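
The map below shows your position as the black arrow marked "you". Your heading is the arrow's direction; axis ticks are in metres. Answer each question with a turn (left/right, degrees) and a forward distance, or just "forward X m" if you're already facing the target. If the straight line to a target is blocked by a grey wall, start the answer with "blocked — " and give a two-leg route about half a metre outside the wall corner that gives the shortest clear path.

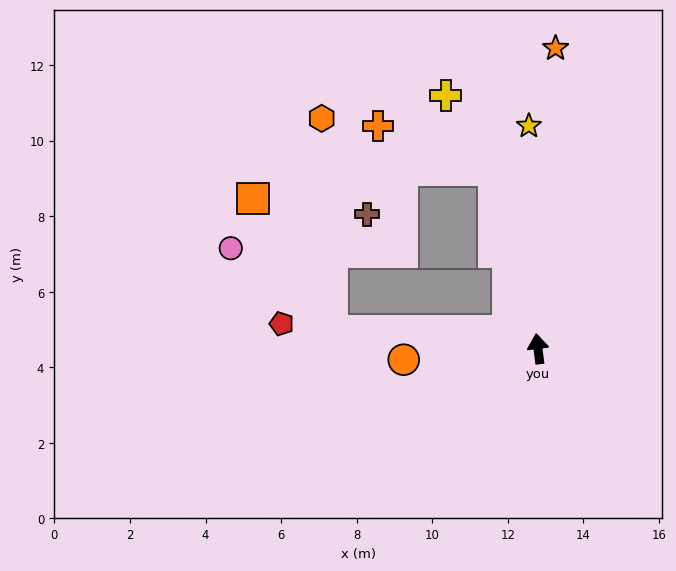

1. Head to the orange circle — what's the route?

turn left 88°, forward 3.6 m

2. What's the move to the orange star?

turn right 10°, forward 8.0 m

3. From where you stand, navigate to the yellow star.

turn right 5°, forward 5.9 m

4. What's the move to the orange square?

blocked — turn left 78°, forward 5.5 m, then turn right 54°, forward 4.1 m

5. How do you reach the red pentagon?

turn left 77°, forward 6.8 m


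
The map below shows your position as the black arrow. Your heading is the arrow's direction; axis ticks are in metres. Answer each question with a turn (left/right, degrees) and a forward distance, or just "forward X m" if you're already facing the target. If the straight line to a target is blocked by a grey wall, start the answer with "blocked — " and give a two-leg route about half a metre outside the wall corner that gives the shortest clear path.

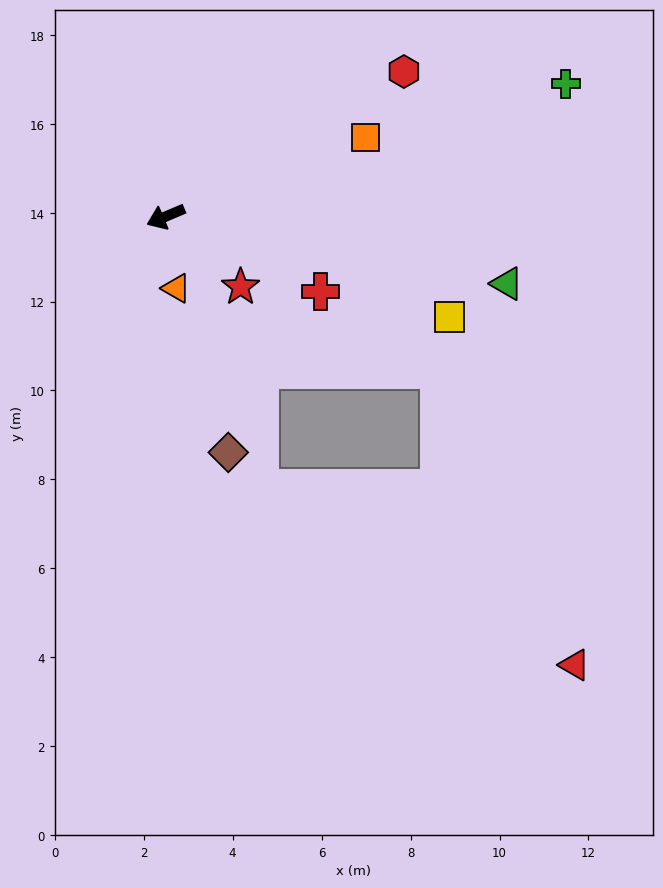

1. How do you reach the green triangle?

turn left 146°, forward 7.8 m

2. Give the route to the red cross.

turn left 131°, forward 3.9 m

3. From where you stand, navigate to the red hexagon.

turn right 172°, forward 6.3 m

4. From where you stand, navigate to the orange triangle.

turn left 75°, forward 1.6 m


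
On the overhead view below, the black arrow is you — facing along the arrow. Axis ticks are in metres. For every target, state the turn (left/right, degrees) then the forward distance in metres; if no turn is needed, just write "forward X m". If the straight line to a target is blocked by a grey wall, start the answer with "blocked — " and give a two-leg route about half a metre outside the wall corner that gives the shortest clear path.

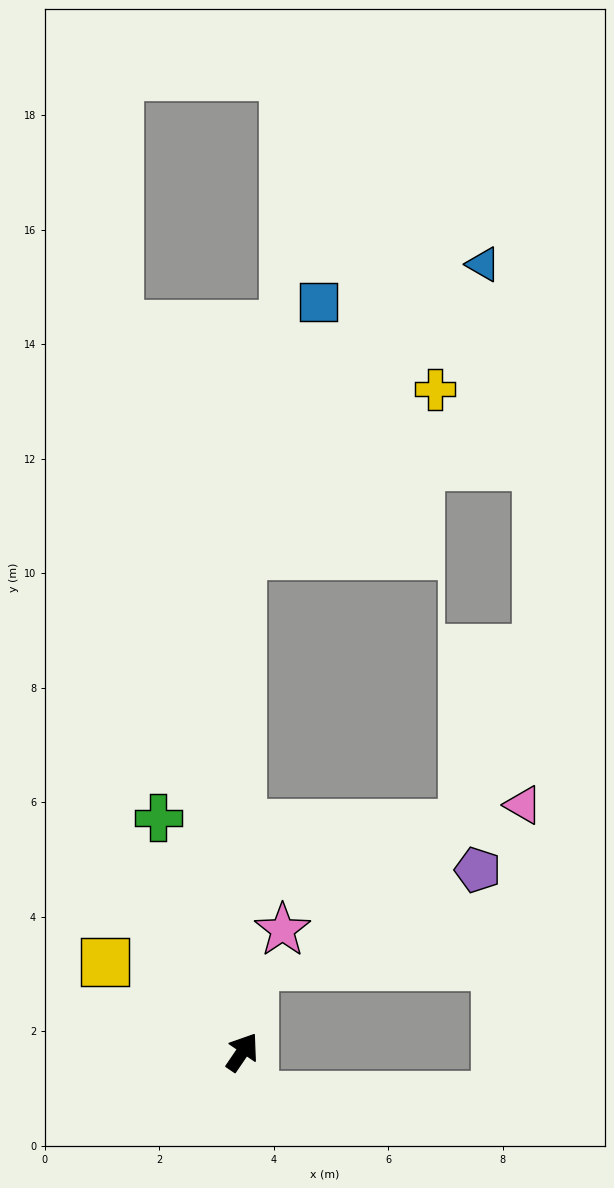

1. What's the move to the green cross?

turn left 54°, forward 4.3 m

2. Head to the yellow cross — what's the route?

blocked — turn left 34°, forward 8.7 m, then turn right 49°, forward 4.4 m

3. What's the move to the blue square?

blocked — turn left 34°, forward 8.7 m, then turn right 17°, forward 4.6 m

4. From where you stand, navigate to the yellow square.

turn left 91°, forward 2.9 m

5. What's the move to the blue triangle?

blocked — turn left 34°, forward 8.7 m, then turn right 39°, forward 6.6 m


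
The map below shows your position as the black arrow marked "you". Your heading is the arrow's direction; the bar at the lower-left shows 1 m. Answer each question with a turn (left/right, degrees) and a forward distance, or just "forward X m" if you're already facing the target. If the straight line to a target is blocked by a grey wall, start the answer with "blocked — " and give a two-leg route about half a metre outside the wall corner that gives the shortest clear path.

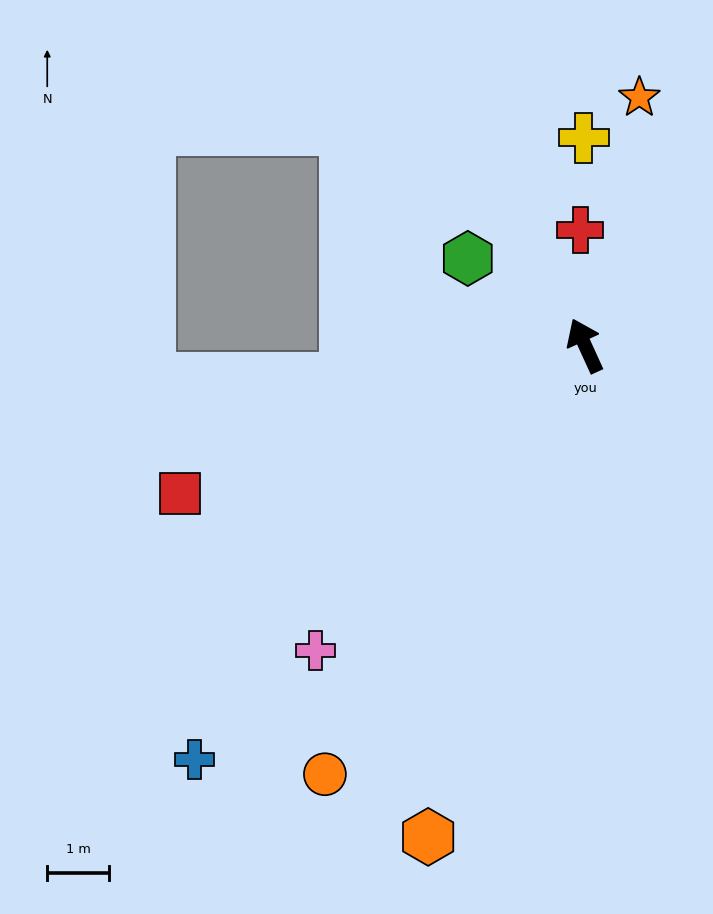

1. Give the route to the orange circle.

turn left 124°, forward 8.2 m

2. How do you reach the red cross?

turn right 22°, forward 1.9 m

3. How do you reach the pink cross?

turn left 114°, forward 6.6 m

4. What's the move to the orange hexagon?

turn left 138°, forward 8.4 m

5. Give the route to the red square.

turn left 86°, forward 7.0 m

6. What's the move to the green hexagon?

turn left 29°, forward 2.4 m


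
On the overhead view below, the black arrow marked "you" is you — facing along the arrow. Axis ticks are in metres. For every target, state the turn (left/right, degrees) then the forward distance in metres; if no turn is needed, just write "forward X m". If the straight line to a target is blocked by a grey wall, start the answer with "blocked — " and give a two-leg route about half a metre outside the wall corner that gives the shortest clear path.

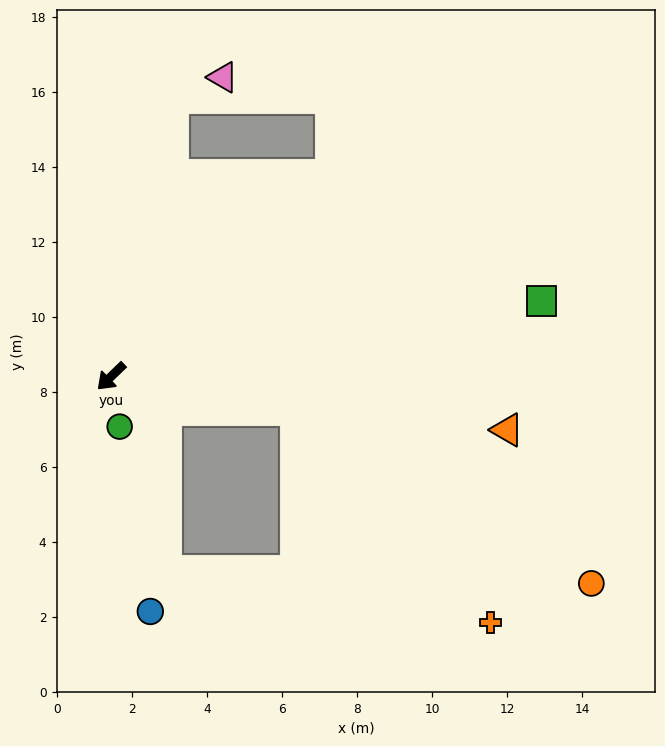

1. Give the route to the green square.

turn left 146°, forward 11.7 m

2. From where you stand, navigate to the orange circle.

blocked — turn left 126°, forward 5.0 m, then turn right 20°, forward 9.1 m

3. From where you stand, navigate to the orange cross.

blocked — turn left 126°, forward 5.0 m, then turn right 37°, forward 7.7 m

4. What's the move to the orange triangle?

turn left 128°, forward 10.7 m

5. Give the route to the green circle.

turn left 56°, forward 1.4 m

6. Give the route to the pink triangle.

blocked — turn right 147°, forward 7.6 m, then turn right 54°, forward 1.4 m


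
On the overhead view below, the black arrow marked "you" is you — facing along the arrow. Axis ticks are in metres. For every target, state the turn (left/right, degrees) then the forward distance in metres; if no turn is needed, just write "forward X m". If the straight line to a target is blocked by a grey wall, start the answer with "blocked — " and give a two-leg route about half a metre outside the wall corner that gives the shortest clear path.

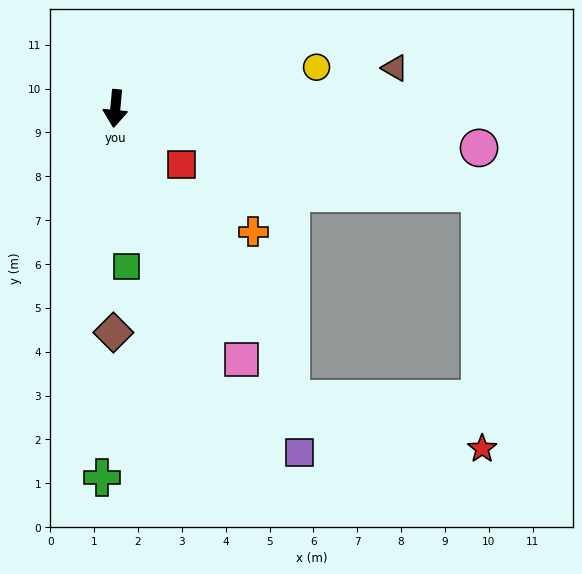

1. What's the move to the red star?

blocked — turn left 82°, forward 8.5 m, then turn right 76°, forward 5.8 m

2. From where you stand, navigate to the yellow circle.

turn left 107°, forward 4.7 m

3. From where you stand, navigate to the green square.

turn left 9°, forward 3.6 m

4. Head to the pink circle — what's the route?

turn left 89°, forward 8.3 m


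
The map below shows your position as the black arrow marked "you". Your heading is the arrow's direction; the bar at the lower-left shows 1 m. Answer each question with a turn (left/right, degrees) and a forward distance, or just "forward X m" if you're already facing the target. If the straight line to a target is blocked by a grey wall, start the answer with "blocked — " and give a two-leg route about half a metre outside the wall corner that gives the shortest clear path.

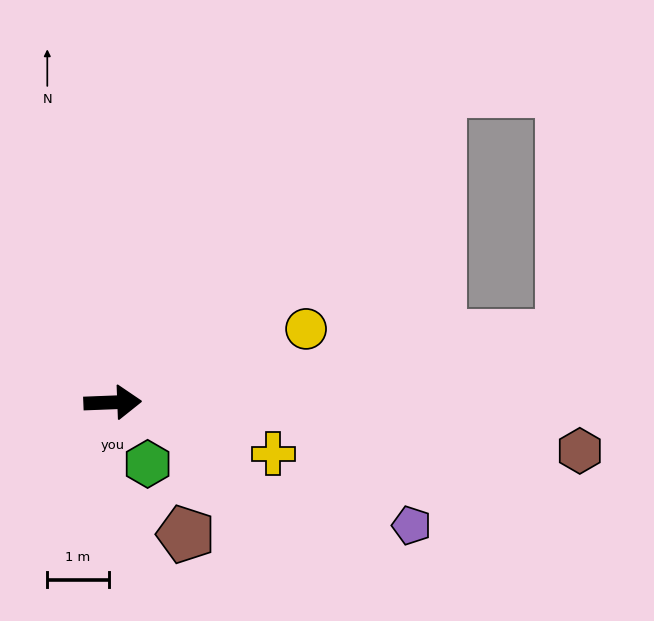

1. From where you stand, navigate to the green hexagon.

turn right 63°, forward 1.1 m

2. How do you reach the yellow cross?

turn right 20°, forward 2.7 m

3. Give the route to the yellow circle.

turn left 19°, forward 3.4 m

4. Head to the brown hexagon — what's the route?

turn right 8°, forward 7.6 m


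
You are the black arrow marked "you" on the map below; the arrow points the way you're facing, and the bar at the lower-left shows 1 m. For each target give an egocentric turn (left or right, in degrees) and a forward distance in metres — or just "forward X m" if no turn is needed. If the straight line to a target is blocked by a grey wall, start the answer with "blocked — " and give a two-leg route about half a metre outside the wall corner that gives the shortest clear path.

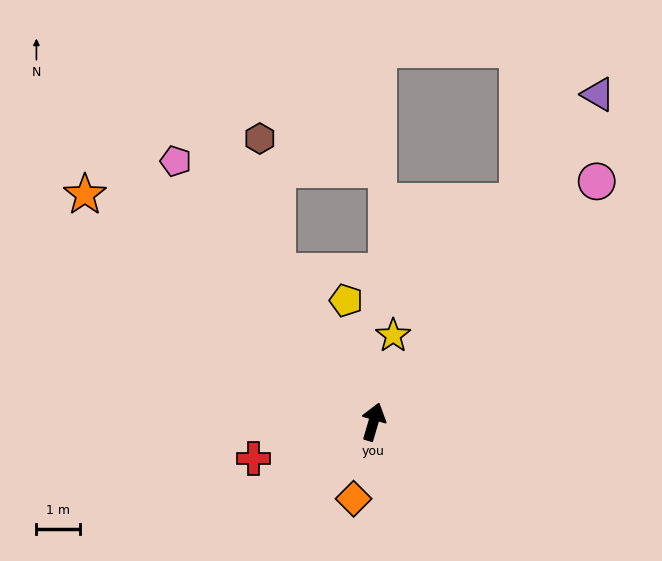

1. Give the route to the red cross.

turn left 123°, forward 2.9 m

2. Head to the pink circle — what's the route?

turn right 27°, forward 7.5 m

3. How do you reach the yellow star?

turn left 3°, forward 2.0 m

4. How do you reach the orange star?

turn left 68°, forward 8.4 m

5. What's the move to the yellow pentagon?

turn left 29°, forward 2.8 m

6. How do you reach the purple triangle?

turn right 18°, forward 9.0 m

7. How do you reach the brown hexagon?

blocked — turn left 49°, forward 4.1 m, then turn right 25°, forward 3.1 m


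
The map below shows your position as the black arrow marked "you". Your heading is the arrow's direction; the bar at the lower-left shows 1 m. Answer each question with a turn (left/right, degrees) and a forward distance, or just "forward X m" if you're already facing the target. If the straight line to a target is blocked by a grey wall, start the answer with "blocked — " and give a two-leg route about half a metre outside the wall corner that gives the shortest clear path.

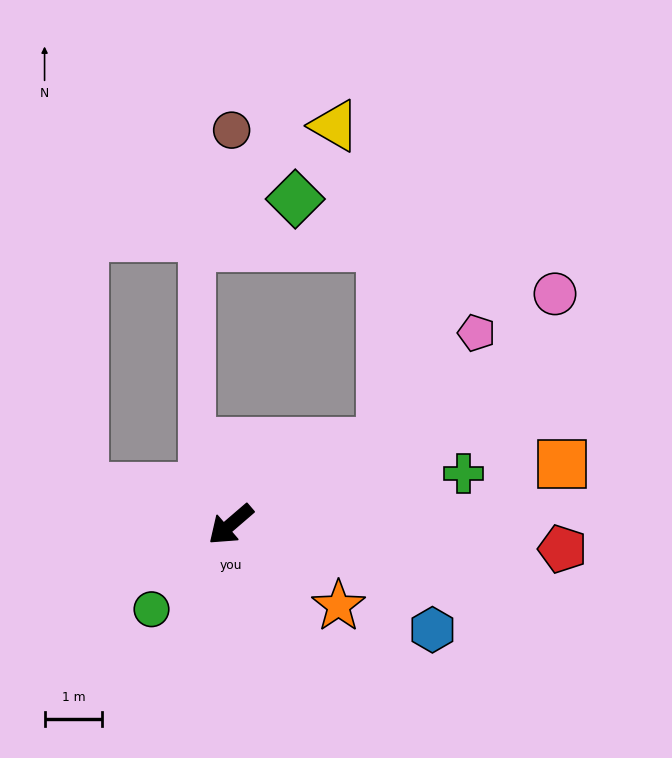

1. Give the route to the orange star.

turn left 102°, forward 2.3 m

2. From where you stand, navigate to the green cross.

turn left 152°, forward 4.1 m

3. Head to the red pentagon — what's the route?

turn left 135°, forward 5.7 m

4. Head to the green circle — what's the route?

turn left 6°, forward 2.0 m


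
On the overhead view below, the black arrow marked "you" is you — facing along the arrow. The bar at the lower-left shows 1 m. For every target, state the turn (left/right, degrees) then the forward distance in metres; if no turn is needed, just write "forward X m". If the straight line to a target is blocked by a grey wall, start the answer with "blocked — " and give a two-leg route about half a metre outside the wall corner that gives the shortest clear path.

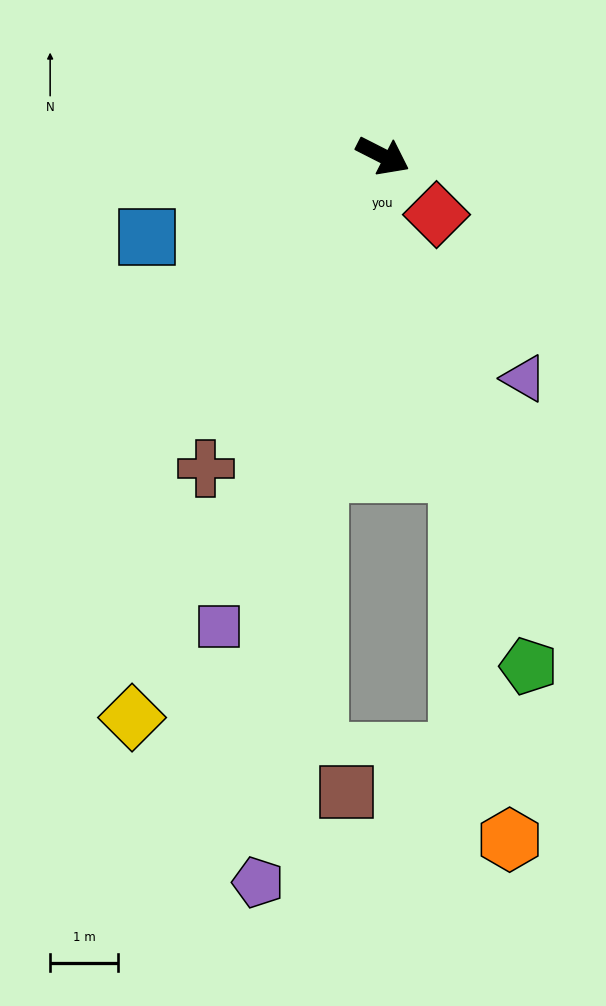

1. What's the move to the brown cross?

turn right 93°, forward 5.3 m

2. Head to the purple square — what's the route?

turn right 82°, forward 7.3 m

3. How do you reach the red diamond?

turn right 21°, forward 1.2 m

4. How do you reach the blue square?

turn right 134°, forward 3.7 m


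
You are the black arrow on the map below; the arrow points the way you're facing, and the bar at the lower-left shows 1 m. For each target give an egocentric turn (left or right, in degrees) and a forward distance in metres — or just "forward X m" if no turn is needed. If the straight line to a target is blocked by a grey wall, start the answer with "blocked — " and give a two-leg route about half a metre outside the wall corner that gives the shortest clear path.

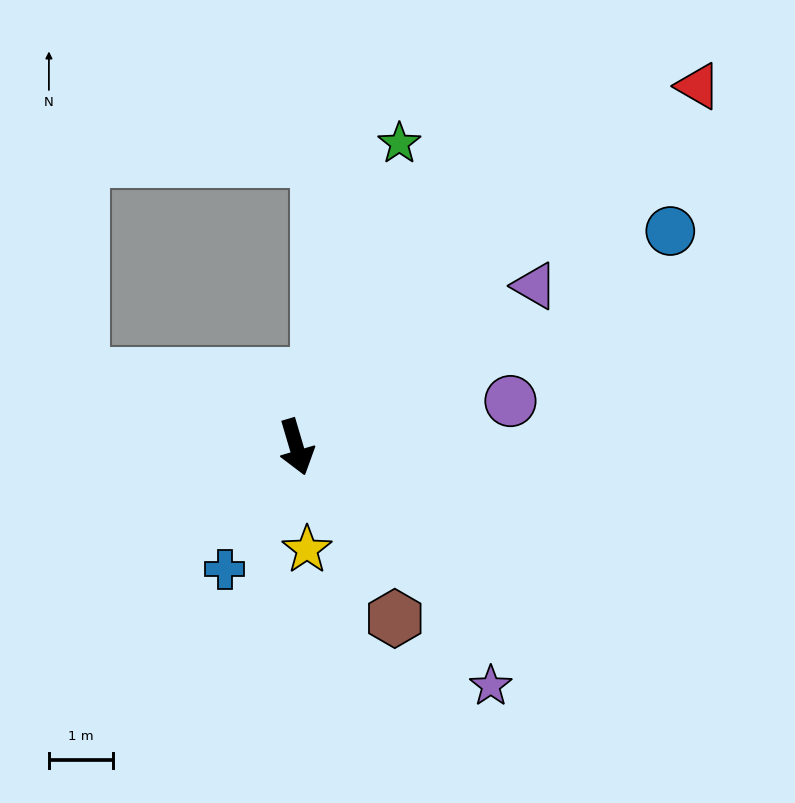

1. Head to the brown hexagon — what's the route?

turn left 13°, forward 3.1 m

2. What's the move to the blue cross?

turn right 47°, forward 2.2 m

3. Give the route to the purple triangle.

turn left 108°, forward 4.5 m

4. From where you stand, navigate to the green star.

turn left 145°, forward 5.0 m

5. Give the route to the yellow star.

turn right 11°, forward 1.6 m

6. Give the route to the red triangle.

turn left 115°, forward 8.5 m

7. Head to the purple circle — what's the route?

turn left 86°, forward 3.4 m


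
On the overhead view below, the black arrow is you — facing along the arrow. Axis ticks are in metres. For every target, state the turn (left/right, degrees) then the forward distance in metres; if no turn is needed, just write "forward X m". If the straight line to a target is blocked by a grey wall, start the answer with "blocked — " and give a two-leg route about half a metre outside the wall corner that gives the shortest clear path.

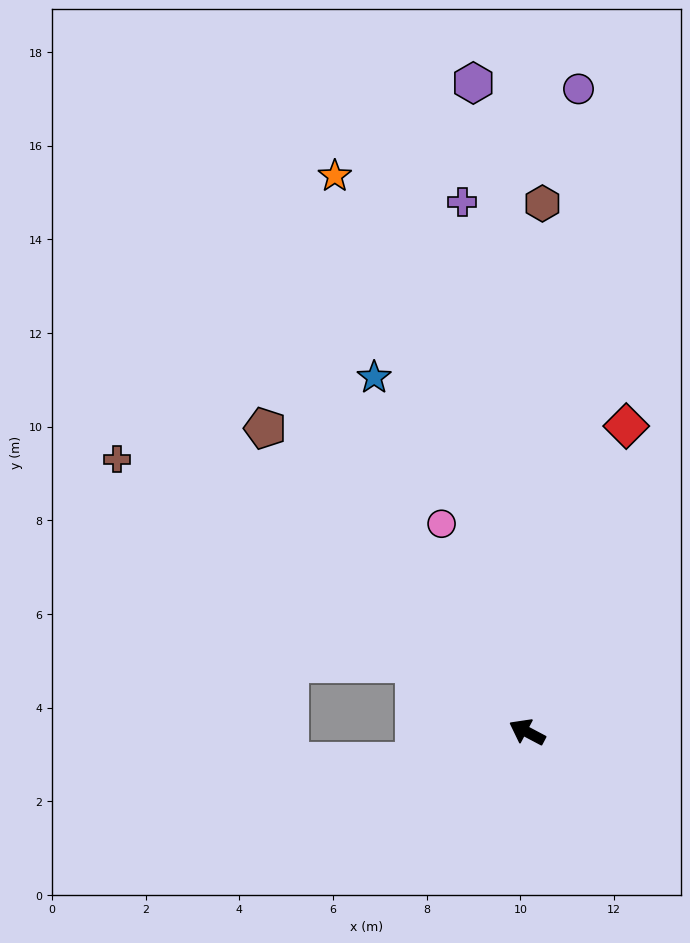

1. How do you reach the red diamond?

turn right 80°, forward 6.9 m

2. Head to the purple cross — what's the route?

turn right 55°, forward 11.4 m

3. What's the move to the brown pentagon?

turn right 21°, forward 8.6 m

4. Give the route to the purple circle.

turn right 67°, forward 13.8 m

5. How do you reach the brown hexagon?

turn right 64°, forward 11.3 m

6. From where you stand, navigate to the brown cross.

turn right 6°, forward 10.5 m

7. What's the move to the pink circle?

turn right 40°, forward 4.8 m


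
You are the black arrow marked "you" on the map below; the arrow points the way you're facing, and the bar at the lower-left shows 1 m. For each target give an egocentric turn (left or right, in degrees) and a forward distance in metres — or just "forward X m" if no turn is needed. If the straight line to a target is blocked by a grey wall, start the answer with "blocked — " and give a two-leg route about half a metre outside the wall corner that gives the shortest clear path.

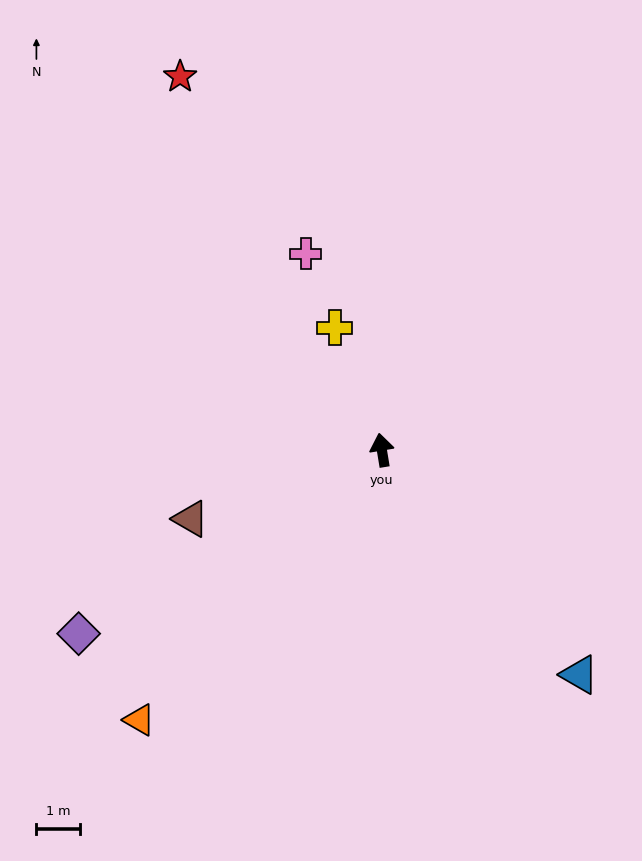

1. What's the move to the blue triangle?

turn right 148°, forward 6.9 m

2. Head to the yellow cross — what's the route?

turn left 12°, forward 3.0 m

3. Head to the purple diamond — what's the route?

turn left 112°, forward 8.1 m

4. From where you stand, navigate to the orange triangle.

turn left 129°, forward 8.3 m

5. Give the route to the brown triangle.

turn left 100°, forward 4.7 m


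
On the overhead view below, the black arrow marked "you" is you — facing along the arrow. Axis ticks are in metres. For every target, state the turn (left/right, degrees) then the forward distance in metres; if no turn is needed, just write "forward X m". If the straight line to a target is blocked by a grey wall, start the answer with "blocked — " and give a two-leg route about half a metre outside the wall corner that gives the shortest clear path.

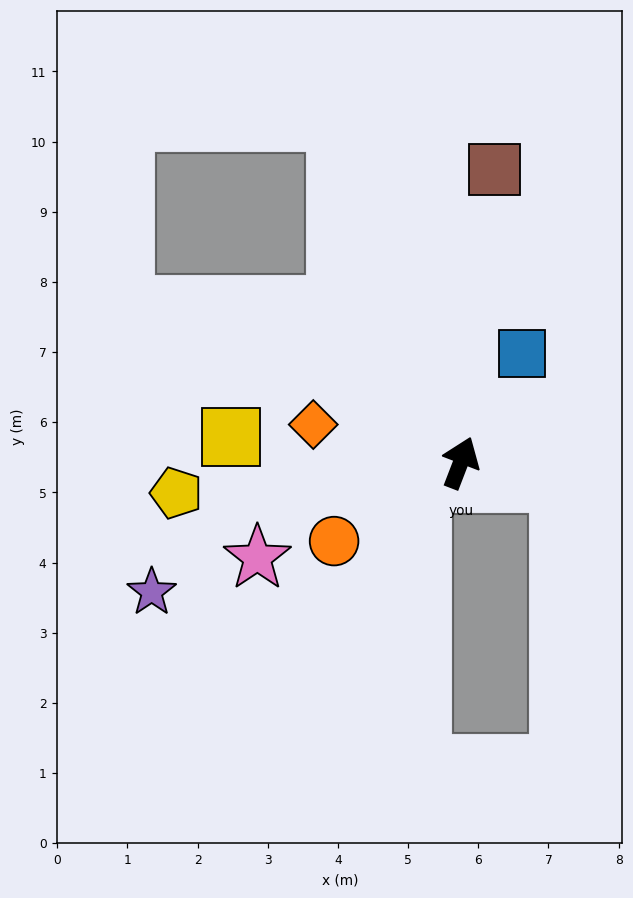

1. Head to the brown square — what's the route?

turn left 14°, forward 4.2 m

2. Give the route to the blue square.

turn right 8°, forward 1.8 m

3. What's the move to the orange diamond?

turn left 97°, forward 2.2 m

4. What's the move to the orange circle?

turn left 143°, forward 2.1 m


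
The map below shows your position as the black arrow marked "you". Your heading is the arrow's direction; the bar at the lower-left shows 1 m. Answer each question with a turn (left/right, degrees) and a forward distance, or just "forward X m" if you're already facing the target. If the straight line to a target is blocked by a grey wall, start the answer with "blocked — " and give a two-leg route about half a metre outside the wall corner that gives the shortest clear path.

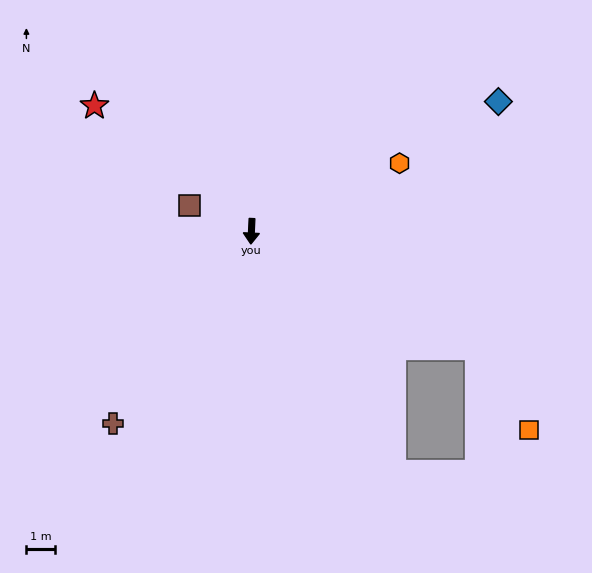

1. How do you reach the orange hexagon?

turn left 117°, forward 5.6 m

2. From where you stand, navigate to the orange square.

blocked — turn left 65°, forward 8.8 m, then turn right 30°, forward 3.4 m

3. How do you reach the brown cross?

turn right 33°, forward 8.2 m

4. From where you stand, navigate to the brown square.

turn right 110°, forward 2.3 m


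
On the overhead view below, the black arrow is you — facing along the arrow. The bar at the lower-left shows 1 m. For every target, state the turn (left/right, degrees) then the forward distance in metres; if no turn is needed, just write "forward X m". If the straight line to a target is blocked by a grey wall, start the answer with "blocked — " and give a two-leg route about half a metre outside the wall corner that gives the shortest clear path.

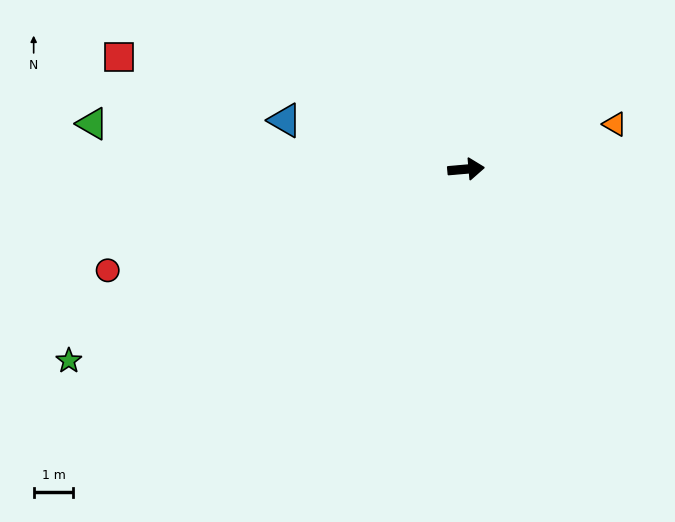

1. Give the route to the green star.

turn right 159°, forward 11.1 m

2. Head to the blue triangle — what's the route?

turn left 160°, forward 4.7 m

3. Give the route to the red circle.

turn right 169°, forward 9.4 m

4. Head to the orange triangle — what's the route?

turn left 12°, forward 3.9 m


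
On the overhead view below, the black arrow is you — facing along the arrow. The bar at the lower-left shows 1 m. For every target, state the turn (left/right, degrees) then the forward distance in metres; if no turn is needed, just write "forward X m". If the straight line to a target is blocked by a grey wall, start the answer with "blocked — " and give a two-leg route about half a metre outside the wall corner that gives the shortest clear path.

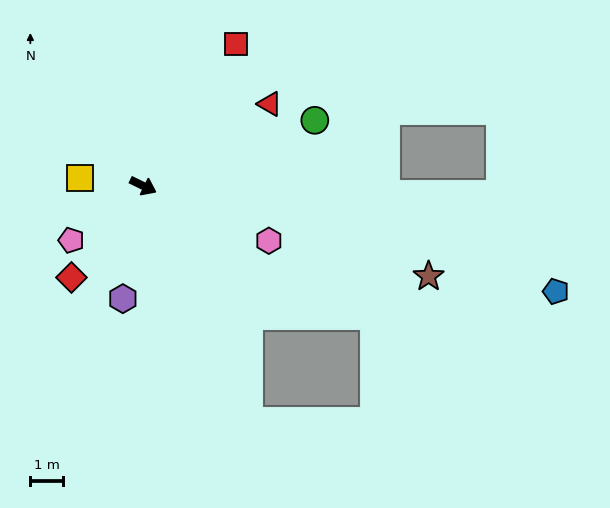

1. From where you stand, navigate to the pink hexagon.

turn left 2°, forward 4.2 m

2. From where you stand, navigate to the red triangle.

turn left 59°, forward 4.6 m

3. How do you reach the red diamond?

turn right 102°, forward 3.6 m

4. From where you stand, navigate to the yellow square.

turn right 161°, forward 1.9 m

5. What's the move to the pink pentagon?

turn right 117°, forward 2.8 m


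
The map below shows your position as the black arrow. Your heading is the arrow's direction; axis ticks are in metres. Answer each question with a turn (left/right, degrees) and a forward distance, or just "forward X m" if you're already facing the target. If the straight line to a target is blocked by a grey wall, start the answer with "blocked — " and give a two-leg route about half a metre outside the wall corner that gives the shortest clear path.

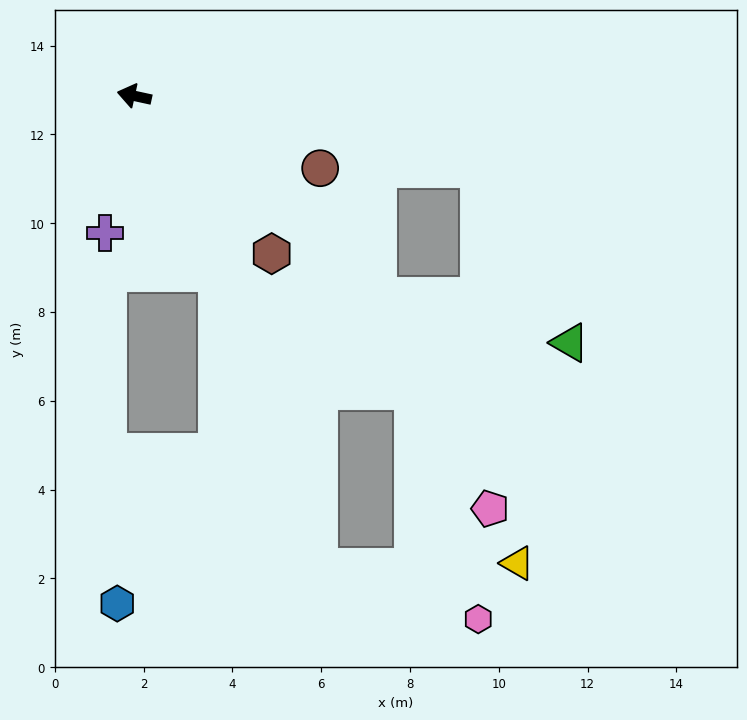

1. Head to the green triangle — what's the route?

blocked — turn left 153°, forward 7.1 m, then turn left 26°, forward 4.4 m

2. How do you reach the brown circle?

turn left 171°, forward 4.5 m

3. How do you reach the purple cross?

turn left 90°, forward 3.2 m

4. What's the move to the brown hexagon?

turn left 143°, forward 4.7 m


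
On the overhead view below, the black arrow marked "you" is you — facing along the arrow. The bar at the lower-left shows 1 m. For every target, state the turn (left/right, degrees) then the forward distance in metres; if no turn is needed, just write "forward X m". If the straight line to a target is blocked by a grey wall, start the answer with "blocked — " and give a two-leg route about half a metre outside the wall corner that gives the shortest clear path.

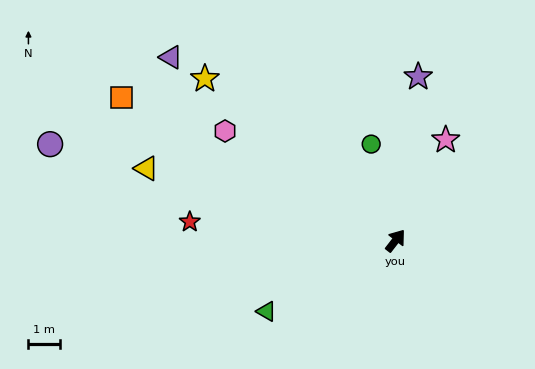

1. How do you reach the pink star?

turn left 11°, forward 3.5 m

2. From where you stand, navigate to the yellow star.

turn left 87°, forward 7.8 m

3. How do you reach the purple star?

turn left 30°, forward 5.2 m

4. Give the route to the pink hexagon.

turn left 95°, forward 6.3 m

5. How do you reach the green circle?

turn left 52°, forward 3.1 m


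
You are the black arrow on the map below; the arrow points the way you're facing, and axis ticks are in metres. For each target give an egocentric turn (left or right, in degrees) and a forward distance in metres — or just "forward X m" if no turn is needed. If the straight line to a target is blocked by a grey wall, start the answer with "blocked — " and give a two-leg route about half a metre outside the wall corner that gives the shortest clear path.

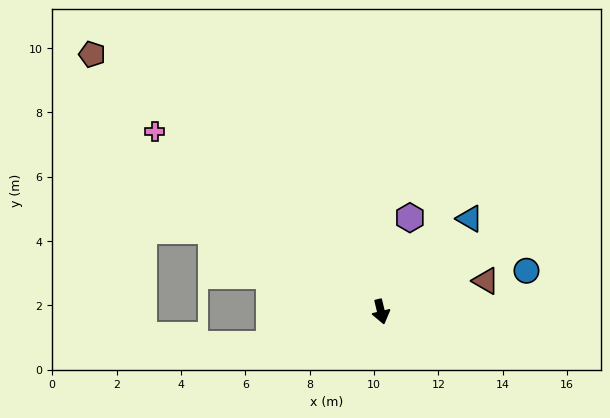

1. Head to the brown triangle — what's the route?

turn left 93°, forward 3.4 m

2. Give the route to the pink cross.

turn right 142°, forward 9.0 m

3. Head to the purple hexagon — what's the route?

turn left 149°, forward 3.1 m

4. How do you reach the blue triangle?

turn left 123°, forward 4.0 m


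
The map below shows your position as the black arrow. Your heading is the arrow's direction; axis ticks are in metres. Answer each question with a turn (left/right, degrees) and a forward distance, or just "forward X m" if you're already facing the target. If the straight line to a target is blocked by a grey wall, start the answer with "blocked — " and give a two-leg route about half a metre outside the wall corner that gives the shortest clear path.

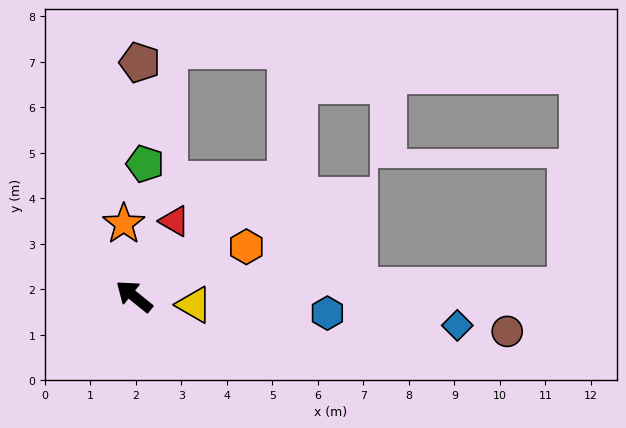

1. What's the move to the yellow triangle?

turn right 149°, forward 1.3 m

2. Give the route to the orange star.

turn right 43°, forward 1.6 m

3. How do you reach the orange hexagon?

turn right 117°, forward 2.7 m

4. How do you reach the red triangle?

turn right 79°, forward 1.9 m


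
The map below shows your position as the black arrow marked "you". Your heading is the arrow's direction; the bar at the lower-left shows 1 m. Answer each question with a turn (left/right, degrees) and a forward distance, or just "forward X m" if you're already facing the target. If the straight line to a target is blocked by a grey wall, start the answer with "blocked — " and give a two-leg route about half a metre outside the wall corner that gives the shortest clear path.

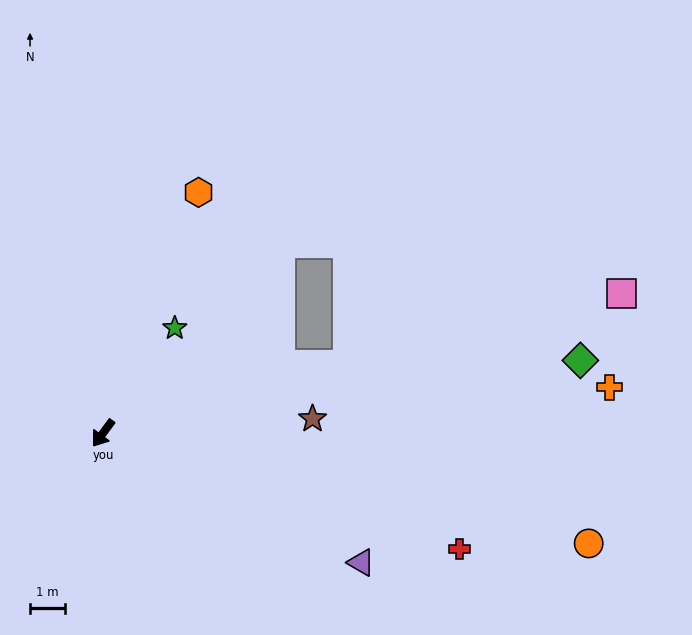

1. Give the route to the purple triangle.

turn left 100°, forward 8.4 m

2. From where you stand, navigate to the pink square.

turn left 141°, forward 15.5 m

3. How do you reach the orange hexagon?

turn right 165°, forward 7.5 m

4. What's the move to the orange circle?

turn left 114°, forward 14.4 m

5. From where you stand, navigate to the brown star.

turn left 130°, forward 6.1 m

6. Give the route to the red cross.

turn left 108°, forward 10.8 m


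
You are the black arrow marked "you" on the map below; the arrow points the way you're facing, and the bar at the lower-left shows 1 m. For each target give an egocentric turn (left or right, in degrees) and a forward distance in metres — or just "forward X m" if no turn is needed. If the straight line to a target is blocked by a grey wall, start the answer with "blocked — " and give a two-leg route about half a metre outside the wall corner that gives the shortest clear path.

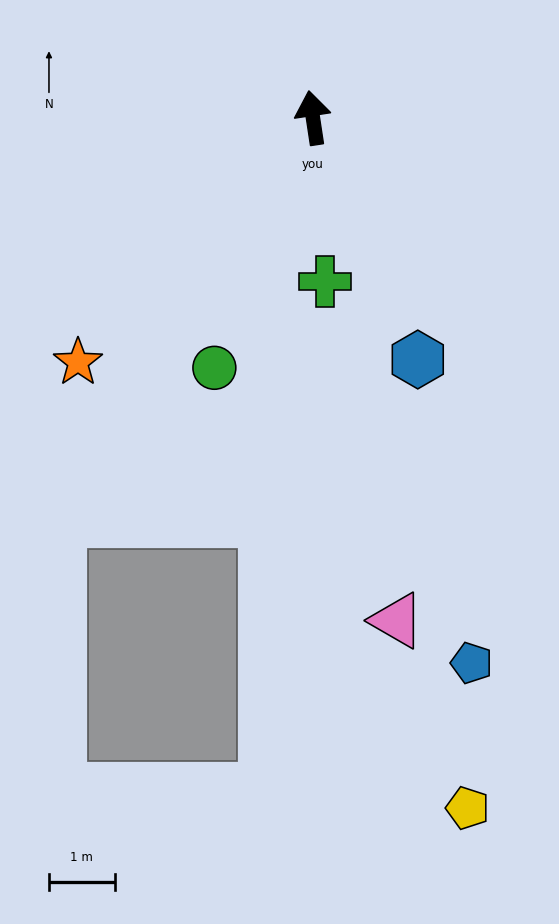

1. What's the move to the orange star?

turn left 128°, forward 5.2 m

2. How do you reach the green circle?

turn left 150°, forward 4.1 m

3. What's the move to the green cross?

turn left 176°, forward 2.5 m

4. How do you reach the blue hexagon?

turn right 165°, forward 4.0 m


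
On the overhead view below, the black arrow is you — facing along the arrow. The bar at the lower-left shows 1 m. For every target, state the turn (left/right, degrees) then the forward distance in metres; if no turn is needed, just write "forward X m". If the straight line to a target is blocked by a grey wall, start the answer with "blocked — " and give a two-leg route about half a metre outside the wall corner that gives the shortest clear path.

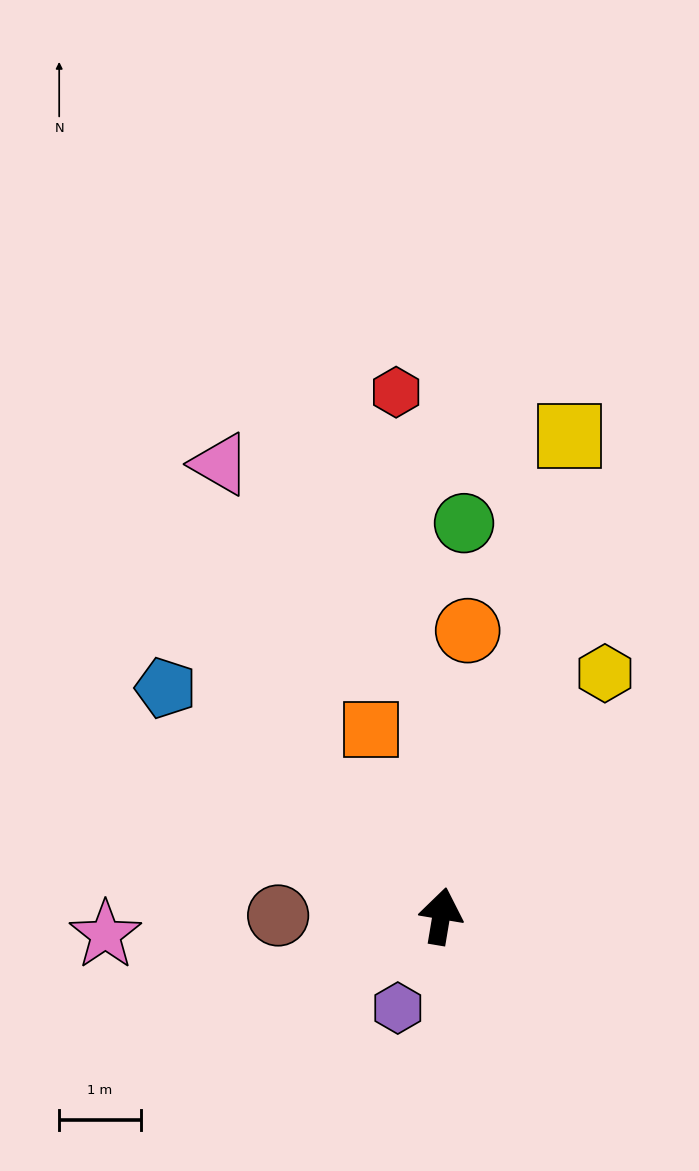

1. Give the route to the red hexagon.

turn left 14°, forward 6.5 m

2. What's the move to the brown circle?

turn left 99°, forward 2.0 m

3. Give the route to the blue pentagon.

turn left 60°, forward 4.4 m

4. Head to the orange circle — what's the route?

turn left 4°, forward 3.5 m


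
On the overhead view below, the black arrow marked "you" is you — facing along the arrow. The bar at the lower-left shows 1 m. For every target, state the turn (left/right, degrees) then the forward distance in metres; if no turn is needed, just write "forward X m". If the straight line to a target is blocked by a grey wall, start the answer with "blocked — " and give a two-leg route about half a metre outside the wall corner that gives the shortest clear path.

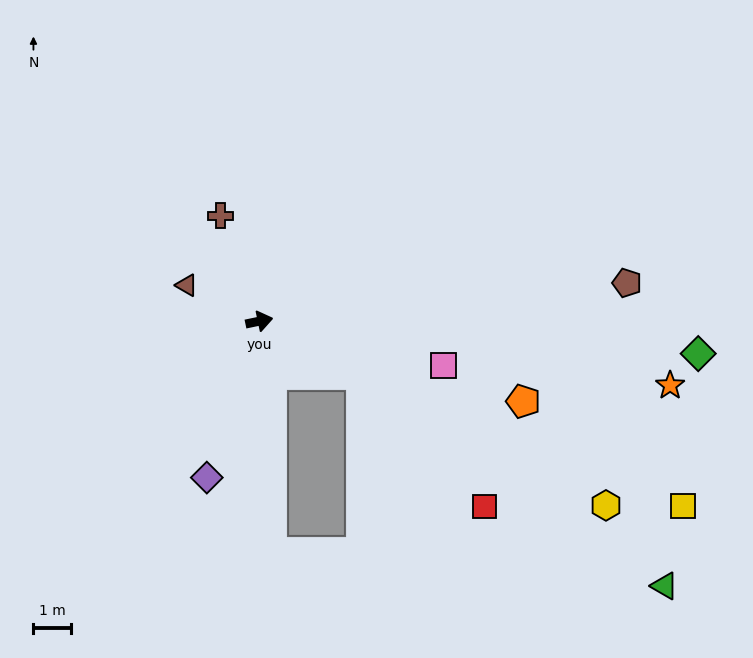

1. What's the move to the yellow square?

turn right 35°, forward 12.4 m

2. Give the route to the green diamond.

turn right 16°, forward 11.8 m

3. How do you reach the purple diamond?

turn right 120°, forward 4.4 m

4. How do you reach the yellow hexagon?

turn right 40°, forward 10.5 m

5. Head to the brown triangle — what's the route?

turn left 142°, forward 2.2 m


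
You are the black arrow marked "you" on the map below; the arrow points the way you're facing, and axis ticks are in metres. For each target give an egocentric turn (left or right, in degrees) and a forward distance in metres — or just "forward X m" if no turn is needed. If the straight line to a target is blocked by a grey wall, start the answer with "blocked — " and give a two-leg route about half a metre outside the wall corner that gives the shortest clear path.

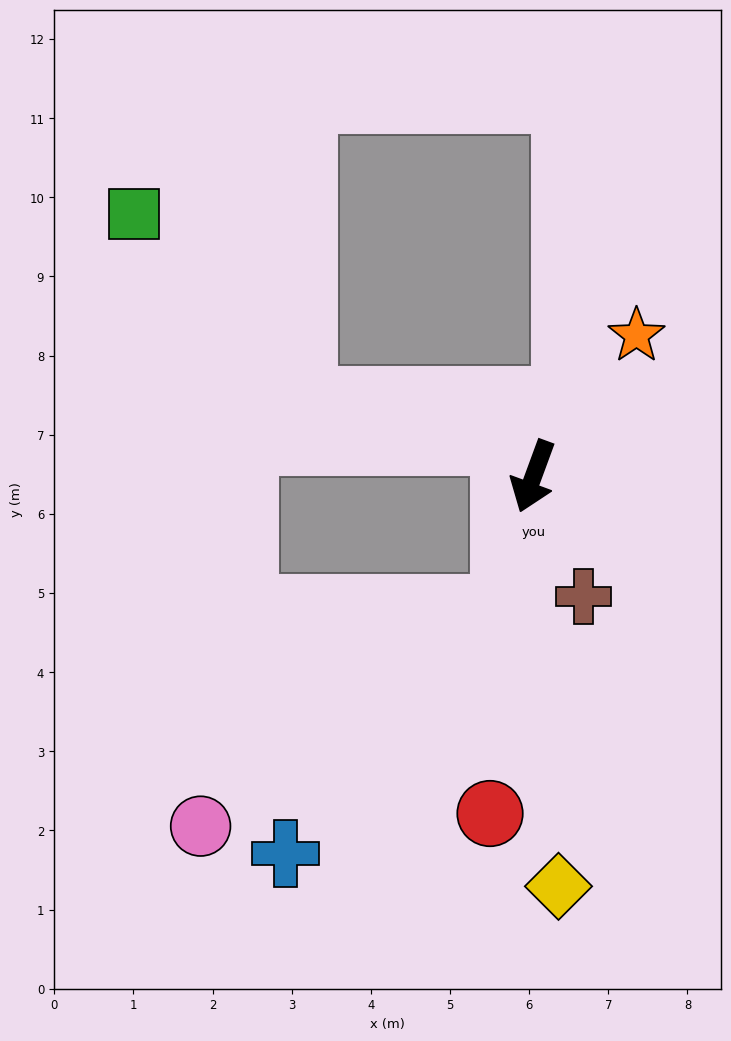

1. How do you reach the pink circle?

blocked — turn left 8°, forward 1.7 m, then turn right 42°, forward 4.7 m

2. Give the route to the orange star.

turn left 164°, forward 2.2 m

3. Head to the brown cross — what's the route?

turn left 43°, forward 1.6 m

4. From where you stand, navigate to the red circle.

turn left 13°, forward 4.3 m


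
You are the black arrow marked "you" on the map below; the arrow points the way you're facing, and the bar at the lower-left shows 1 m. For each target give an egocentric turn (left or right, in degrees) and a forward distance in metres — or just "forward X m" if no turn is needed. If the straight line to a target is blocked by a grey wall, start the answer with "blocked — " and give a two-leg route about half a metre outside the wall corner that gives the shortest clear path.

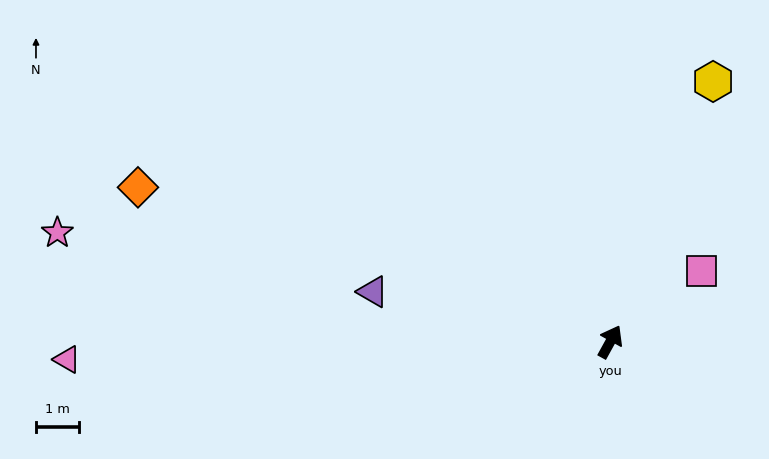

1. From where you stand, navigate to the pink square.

turn right 23°, forward 2.7 m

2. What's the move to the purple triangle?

turn left 107°, forward 5.7 m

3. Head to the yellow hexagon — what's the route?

turn left 7°, forward 6.5 m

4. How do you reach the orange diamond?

turn left 101°, forward 11.6 m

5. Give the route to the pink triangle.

turn left 121°, forward 12.7 m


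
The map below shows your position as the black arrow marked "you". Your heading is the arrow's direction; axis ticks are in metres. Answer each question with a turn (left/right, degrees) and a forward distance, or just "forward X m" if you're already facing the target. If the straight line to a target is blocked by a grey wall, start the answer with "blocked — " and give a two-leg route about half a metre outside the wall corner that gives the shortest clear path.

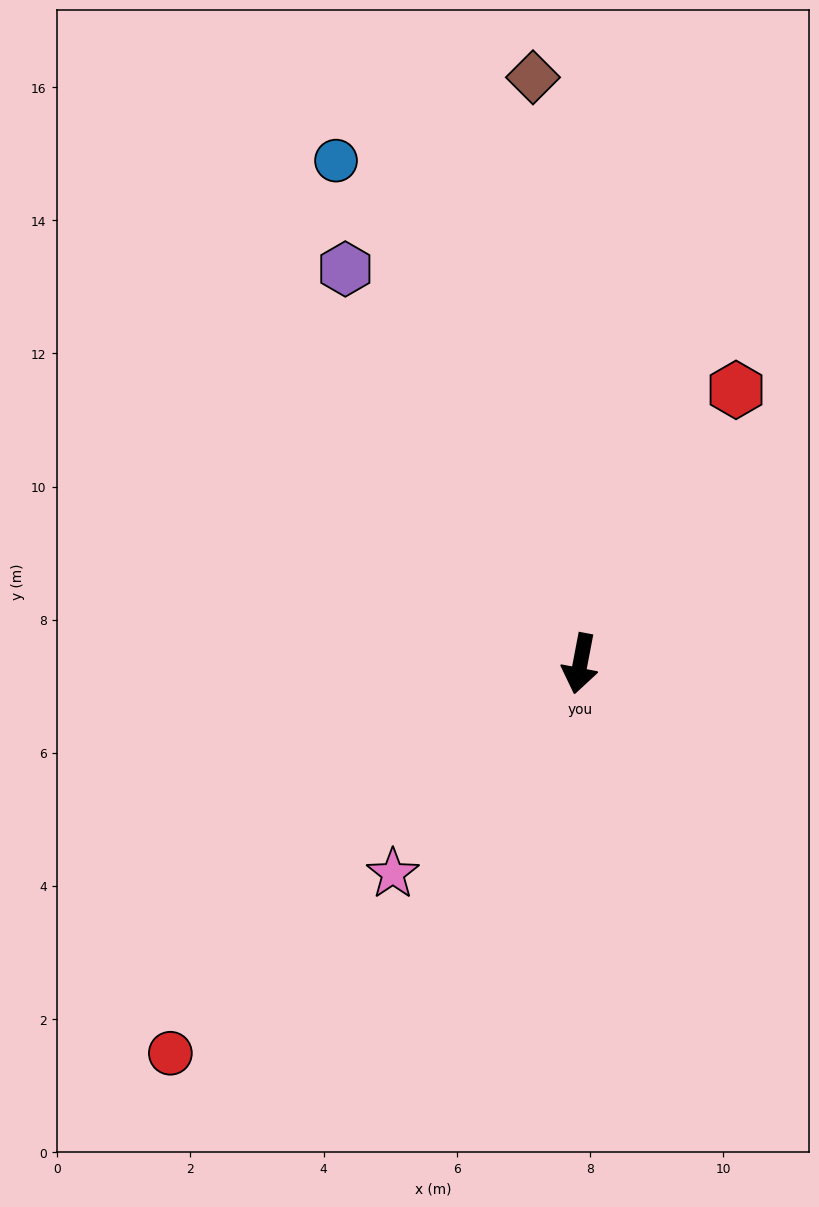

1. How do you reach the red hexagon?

turn left 161°, forward 4.7 m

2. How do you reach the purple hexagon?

turn right 138°, forward 6.9 m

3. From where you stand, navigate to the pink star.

turn right 31°, forward 4.2 m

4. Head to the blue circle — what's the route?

turn right 143°, forward 8.4 m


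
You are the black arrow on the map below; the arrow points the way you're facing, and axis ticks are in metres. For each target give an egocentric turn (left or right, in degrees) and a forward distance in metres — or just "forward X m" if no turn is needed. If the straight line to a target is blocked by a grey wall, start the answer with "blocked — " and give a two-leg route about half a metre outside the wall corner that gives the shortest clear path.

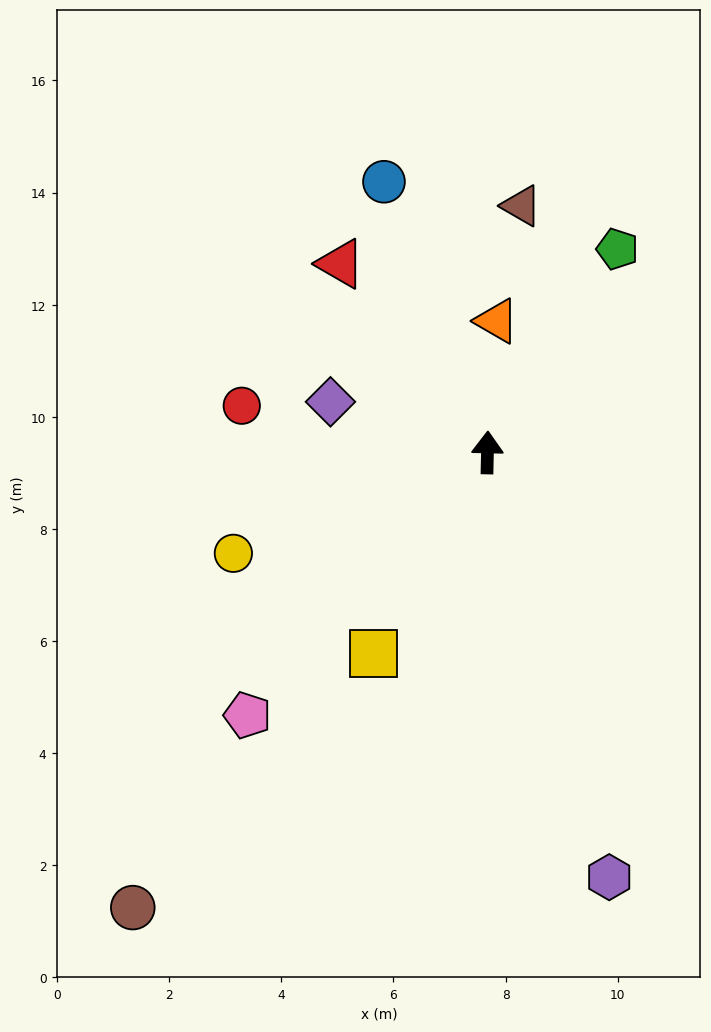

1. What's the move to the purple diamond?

turn left 73°, forward 2.9 m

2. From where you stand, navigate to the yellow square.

turn left 152°, forward 4.1 m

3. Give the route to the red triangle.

turn left 39°, forward 4.3 m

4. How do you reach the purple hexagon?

turn right 163°, forward 7.9 m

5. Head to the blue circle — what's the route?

turn left 22°, forward 5.2 m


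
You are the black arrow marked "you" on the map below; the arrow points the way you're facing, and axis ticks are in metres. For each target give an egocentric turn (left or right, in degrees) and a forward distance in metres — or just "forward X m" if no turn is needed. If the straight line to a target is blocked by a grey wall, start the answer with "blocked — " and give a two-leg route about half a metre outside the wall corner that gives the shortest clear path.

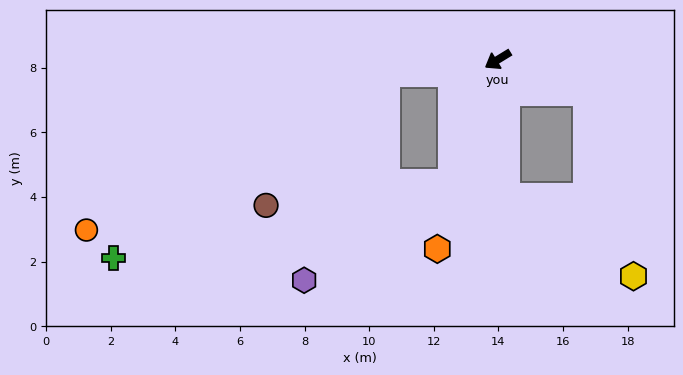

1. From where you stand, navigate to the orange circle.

blocked — turn right 24°, forward 3.5 m, then turn left 20°, forward 10.5 m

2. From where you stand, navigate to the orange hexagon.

turn left 41°, forward 6.2 m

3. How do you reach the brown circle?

blocked — turn right 24°, forward 3.5 m, then turn left 40°, forward 5.5 m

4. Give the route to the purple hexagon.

blocked — turn left 38°, forward 4.1 m, then turn right 36°, forward 5.5 m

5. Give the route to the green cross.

blocked — turn right 24°, forward 3.5 m, then turn left 27°, forward 10.2 m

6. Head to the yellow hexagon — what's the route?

blocked — turn left 128°, forward 2.9 m, then turn right 55°, forward 5.9 m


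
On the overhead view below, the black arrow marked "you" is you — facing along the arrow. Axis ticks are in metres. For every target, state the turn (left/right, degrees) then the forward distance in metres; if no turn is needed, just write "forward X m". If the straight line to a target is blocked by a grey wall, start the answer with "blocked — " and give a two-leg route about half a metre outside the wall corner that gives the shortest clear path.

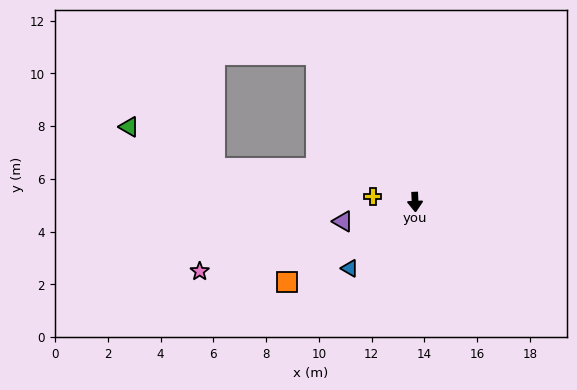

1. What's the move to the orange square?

turn right 60°, forward 5.7 m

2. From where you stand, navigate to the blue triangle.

turn right 47°, forward 3.5 m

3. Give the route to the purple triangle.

turn right 77°, forward 2.8 m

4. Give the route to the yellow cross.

turn right 100°, forward 1.6 m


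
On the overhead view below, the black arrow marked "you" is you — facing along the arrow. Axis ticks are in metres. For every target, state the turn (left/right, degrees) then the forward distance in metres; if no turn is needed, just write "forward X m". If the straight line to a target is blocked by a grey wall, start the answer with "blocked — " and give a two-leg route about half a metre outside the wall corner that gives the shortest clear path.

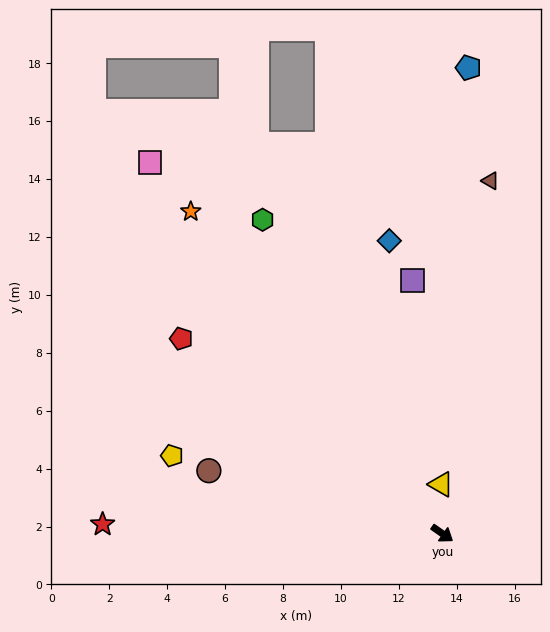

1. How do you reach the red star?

turn right 147°, forward 11.7 m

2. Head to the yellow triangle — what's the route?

turn left 126°, forward 1.7 m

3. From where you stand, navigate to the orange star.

turn left 163°, forward 14.1 m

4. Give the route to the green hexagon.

turn left 155°, forward 12.5 m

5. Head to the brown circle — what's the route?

turn right 160°, forward 8.3 m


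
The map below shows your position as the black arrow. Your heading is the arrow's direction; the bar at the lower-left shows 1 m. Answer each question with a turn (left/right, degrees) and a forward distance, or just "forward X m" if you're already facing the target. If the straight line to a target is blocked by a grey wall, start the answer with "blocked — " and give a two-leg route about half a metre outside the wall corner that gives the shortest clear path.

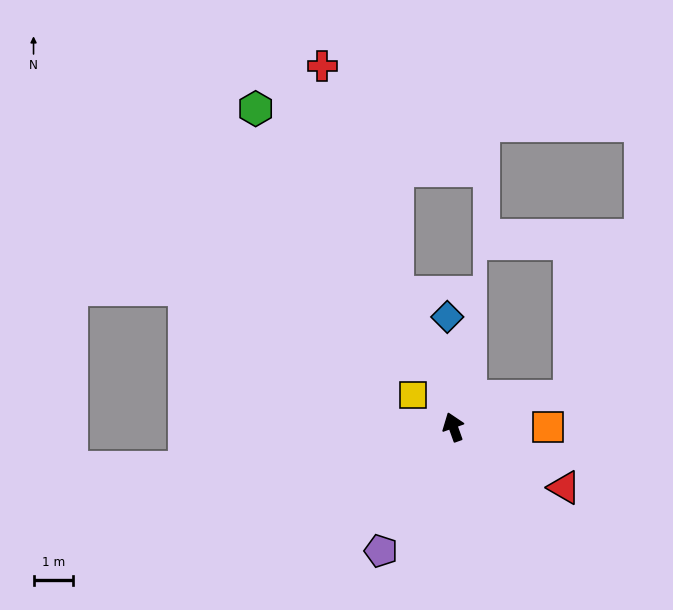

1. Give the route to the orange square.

turn right 110°, forward 2.4 m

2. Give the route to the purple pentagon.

turn left 130°, forward 3.6 m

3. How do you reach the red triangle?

turn right 138°, forward 3.2 m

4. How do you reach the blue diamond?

turn right 17°, forward 2.8 m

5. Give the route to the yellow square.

turn left 31°, forward 1.3 m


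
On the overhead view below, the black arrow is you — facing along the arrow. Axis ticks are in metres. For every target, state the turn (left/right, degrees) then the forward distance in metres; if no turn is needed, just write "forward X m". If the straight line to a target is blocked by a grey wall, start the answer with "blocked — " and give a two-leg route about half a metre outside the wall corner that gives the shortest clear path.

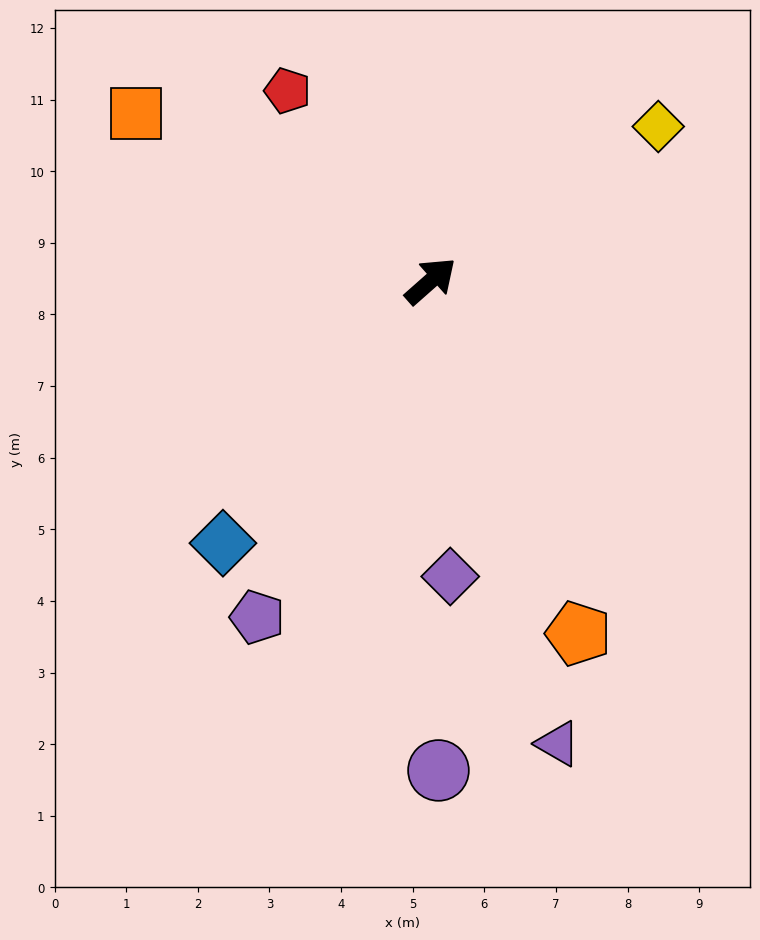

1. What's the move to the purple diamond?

turn right 128°, forward 4.1 m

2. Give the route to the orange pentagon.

turn right 109°, forward 5.3 m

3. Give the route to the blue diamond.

turn right 170°, forward 4.7 m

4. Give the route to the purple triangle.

turn right 116°, forward 6.7 m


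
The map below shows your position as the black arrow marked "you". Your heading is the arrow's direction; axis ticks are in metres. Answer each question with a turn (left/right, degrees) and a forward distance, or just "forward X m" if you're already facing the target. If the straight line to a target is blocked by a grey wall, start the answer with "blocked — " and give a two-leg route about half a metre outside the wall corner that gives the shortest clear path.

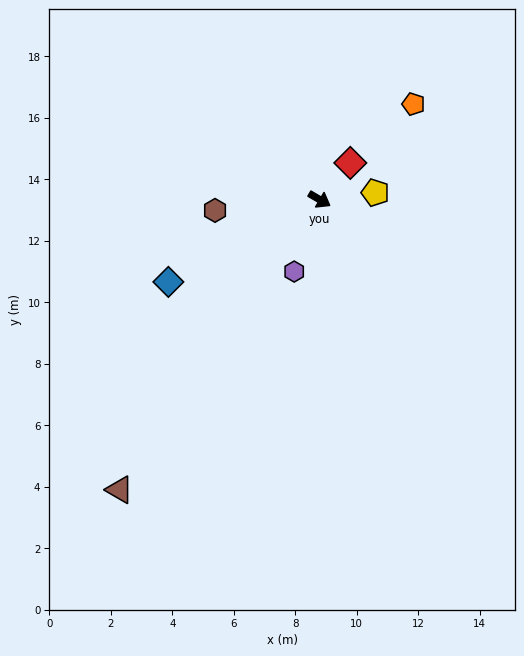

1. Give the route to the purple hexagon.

turn right 79°, forward 2.5 m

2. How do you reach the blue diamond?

turn right 121°, forward 5.6 m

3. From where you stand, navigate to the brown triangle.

turn right 94°, forward 11.5 m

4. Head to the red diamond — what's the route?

turn left 80°, forward 1.6 m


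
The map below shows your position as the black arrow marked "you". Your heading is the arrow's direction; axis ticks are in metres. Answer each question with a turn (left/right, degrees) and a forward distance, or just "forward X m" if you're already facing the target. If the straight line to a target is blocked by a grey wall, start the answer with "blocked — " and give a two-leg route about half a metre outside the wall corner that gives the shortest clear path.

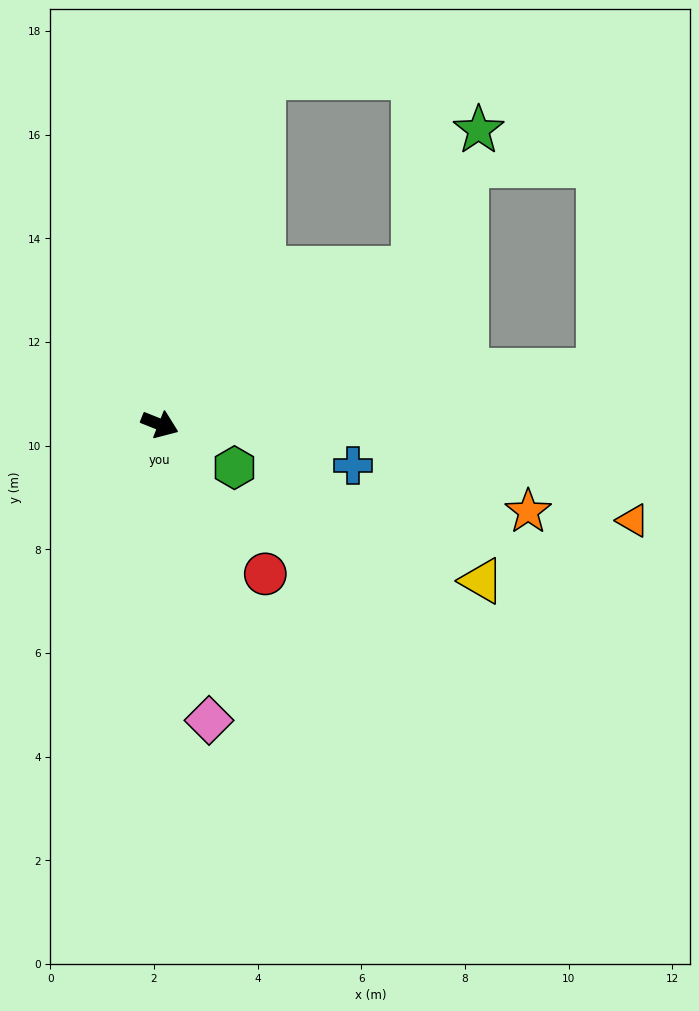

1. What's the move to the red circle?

turn right 33°, forward 3.5 m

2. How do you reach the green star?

blocked — turn left 53°, forward 5.7 m, then turn left 33°, forward 2.9 m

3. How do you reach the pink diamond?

turn right 59°, forward 5.8 m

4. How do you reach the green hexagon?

turn right 8°, forward 1.7 m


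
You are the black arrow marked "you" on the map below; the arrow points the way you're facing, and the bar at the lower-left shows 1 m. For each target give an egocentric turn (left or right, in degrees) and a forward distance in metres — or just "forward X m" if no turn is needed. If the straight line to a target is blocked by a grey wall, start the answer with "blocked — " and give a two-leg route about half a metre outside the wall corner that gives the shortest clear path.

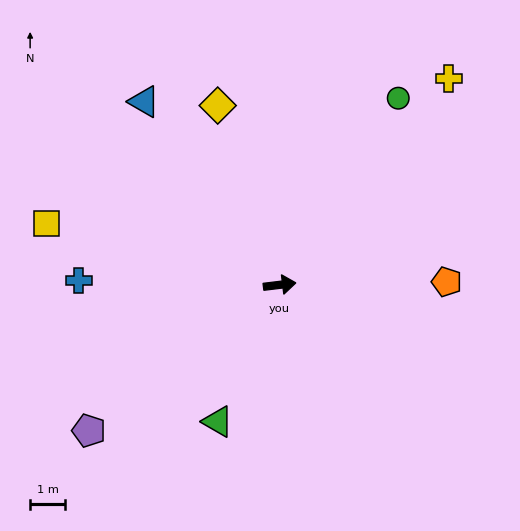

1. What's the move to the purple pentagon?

turn right 150°, forward 6.8 m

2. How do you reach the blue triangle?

turn left 120°, forward 6.5 m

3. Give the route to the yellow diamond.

turn left 102°, forward 5.4 m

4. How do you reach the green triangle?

turn right 121°, forward 4.3 m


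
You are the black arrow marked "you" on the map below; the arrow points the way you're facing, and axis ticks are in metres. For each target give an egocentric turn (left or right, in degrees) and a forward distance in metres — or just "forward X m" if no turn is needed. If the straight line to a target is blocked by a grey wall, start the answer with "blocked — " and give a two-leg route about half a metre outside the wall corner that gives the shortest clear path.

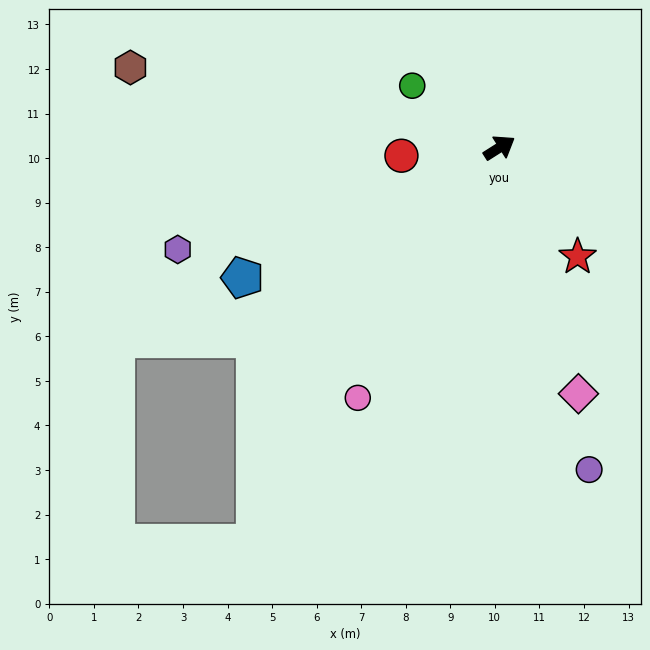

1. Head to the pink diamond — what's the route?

turn right 105°, forward 5.8 m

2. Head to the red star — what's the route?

turn right 87°, forward 3.0 m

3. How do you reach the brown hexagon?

turn left 135°, forward 8.5 m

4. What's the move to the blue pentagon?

turn left 174°, forward 6.5 m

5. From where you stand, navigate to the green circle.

turn left 112°, forward 2.4 m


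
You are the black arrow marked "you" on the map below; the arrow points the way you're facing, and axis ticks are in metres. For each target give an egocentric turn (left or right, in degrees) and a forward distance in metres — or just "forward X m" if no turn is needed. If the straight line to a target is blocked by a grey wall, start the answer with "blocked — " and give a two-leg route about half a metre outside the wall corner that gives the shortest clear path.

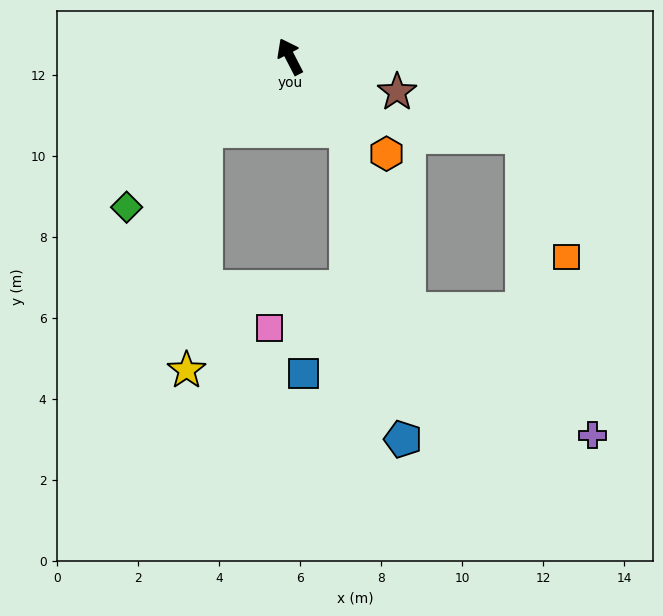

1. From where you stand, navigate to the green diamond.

turn left 105°, forward 5.5 m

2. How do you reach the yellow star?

blocked — turn left 104°, forward 2.8 m, then turn left 44°, forward 5.9 m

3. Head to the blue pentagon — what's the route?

blocked — turn right 170°, forward 2.3 m, then turn right 27°, forward 7.7 m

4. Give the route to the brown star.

turn right 136°, forward 2.8 m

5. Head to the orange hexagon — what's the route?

turn right 162°, forward 3.4 m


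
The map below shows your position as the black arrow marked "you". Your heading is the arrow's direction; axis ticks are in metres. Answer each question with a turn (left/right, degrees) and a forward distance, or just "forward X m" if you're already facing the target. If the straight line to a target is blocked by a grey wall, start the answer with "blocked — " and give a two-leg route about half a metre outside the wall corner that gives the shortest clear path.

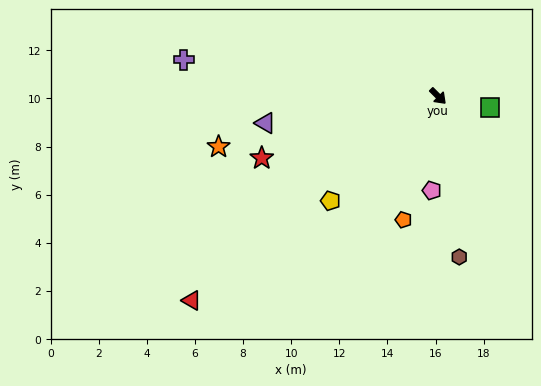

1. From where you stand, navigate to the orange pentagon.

turn right 61°, forward 5.3 m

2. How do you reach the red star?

turn right 116°, forward 7.8 m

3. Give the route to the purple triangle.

turn right 126°, forward 7.3 m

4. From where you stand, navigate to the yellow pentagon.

turn right 91°, forward 6.2 m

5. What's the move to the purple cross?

turn right 143°, forward 10.7 m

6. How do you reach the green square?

turn left 32°, forward 2.2 m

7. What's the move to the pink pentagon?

turn right 49°, forward 3.9 m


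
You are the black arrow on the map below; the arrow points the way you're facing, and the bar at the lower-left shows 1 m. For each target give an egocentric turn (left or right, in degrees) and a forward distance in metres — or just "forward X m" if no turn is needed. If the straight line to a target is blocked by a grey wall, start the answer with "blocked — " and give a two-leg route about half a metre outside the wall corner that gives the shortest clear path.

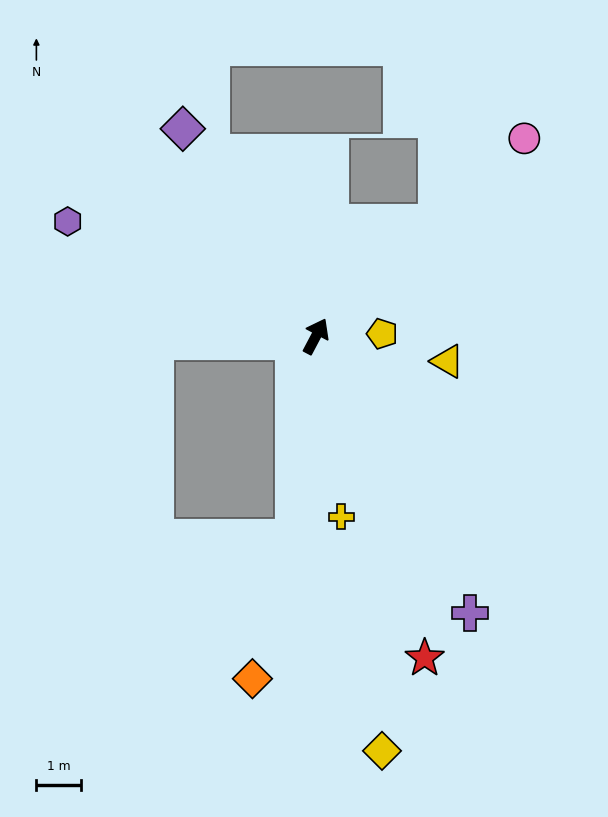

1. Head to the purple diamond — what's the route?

turn left 61°, forward 5.6 m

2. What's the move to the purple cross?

turn right 123°, forward 7.1 m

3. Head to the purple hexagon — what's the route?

turn left 93°, forward 6.2 m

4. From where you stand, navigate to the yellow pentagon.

turn right 60°, forward 1.5 m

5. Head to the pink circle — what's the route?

turn right 19°, forward 6.5 m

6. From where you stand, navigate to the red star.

turn right 134°, forward 7.7 m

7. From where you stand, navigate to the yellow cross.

turn right 144°, forward 4.1 m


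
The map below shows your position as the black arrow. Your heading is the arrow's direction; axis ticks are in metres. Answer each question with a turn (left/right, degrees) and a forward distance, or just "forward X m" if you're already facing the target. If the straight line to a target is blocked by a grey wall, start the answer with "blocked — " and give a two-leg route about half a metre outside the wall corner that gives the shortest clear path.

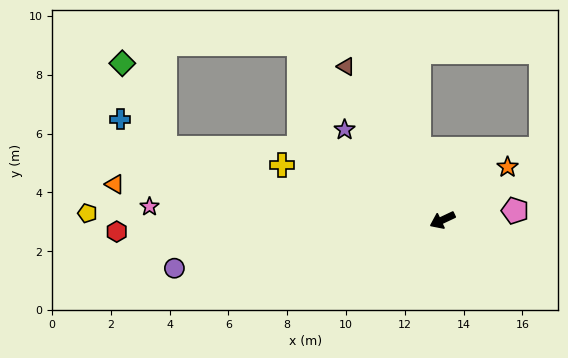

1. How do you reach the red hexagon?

turn right 23°, forward 11.1 m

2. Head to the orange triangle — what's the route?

turn right 31°, forward 11.2 m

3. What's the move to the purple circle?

turn right 15°, forward 9.3 m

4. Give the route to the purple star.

turn right 68°, forward 4.5 m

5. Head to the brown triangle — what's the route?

turn right 83°, forward 6.2 m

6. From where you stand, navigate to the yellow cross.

turn right 44°, forward 5.8 m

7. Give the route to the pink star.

turn right 28°, forward 10.0 m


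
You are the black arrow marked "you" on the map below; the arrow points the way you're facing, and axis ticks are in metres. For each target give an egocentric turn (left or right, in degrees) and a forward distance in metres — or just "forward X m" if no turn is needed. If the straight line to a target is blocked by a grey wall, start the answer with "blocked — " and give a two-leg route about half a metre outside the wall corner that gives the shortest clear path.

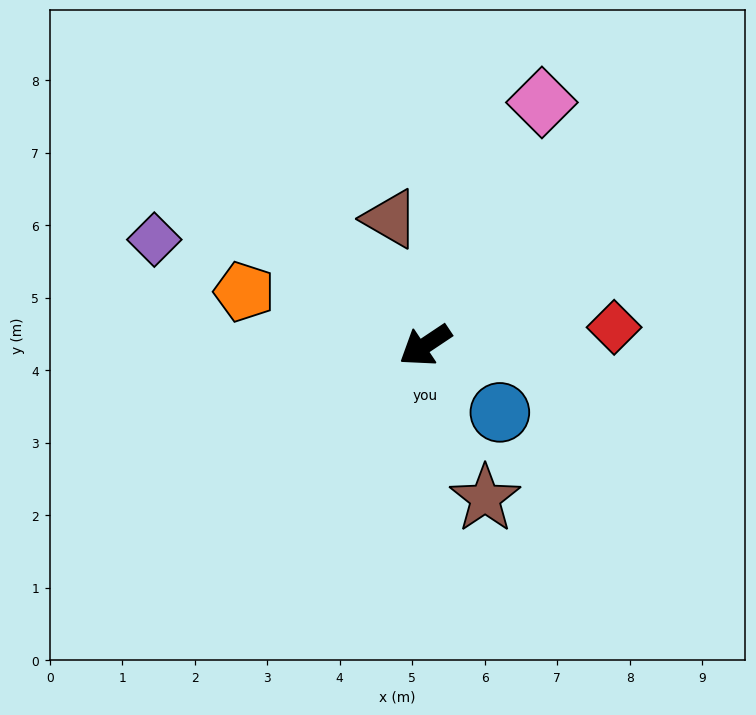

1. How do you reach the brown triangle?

turn right 108°, forward 1.8 m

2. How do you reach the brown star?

turn left 78°, forward 2.3 m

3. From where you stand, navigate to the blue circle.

turn left 104°, forward 1.4 m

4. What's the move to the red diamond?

turn left 152°, forward 2.6 m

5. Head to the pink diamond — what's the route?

turn right 149°, forward 3.7 m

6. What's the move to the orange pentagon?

turn right 50°, forward 2.6 m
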